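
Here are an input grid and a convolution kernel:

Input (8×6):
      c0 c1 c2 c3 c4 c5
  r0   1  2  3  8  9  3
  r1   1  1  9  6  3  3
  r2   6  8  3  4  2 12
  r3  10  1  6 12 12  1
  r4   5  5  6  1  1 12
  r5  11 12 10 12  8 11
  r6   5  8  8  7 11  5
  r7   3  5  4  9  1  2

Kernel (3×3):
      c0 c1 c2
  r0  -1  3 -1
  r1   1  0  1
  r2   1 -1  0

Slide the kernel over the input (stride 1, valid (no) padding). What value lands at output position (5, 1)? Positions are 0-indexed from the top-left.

22

The receptive field on the input at this output position is [12 10 12 / 8 8 7 / 5 4 9]. Elementwise product with the kernel and sum: 12·-1 + 10·3 + 12·-1 + 8·1 + 7·1 + 5·1 + 4·-1.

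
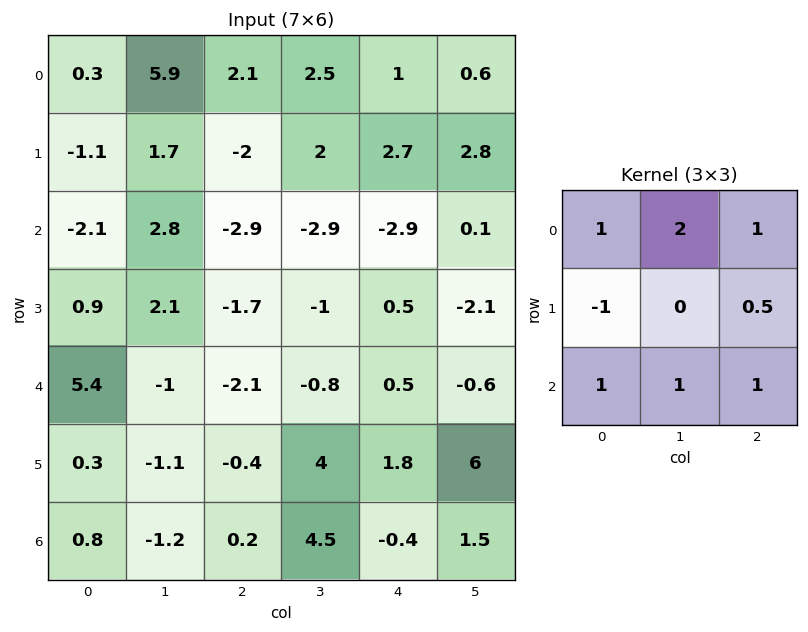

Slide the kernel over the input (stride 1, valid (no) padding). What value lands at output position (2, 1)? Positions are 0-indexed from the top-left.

The receptive field on the input at this output position is [2.8 -2.9 -2.9 / 2.1 -1.7 -1 / -1 -2.1 -0.8]. Elementwise product with the kernel and sum: 2.8·1 + -2.9·2 + -2.9·1 + 2.1·-1 + -1·0.5 + -1·1 + -2.1·1 + -0.8·1.

-12.4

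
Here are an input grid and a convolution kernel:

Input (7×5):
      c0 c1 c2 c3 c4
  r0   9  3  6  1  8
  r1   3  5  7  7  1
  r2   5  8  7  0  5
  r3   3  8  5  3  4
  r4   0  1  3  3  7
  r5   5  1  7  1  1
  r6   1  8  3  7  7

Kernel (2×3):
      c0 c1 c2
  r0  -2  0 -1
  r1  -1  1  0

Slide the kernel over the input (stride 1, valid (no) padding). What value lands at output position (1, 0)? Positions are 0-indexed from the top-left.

-10

The receptive field on the input at this output position is [3 5 7 / 5 8 7]. Elementwise product with the kernel and sum: 3·-2 + 7·-1 + 5·-1 + 8·1.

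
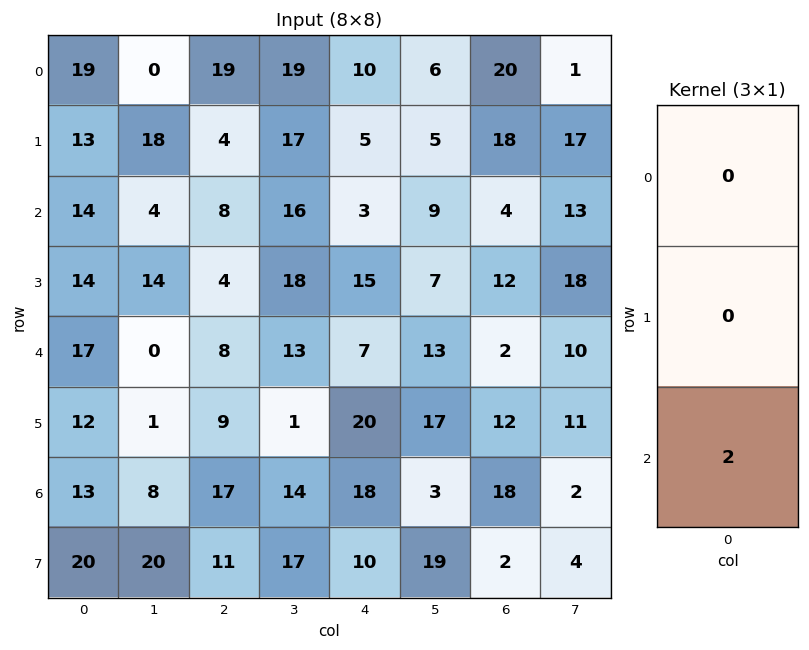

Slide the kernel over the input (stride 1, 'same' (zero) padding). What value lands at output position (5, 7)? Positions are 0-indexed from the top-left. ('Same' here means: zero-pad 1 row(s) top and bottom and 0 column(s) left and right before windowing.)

The receptive field on the zero-padded input at this output position is [10 / 11 / 2]. Elementwise product with the kernel and sum: 2·2.

4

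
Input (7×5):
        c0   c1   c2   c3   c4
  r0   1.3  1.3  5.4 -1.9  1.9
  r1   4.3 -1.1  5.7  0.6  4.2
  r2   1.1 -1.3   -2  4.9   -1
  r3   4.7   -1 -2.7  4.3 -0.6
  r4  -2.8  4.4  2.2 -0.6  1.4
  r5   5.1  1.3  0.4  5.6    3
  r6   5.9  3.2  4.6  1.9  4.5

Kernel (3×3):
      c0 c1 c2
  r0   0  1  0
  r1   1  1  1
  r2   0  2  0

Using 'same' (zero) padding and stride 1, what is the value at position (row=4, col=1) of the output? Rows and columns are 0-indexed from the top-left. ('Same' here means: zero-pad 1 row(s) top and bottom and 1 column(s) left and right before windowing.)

5.4

The receptive field on the zero-padded input at this output position is [4.7 -1 -2.7 / -2.8 4.4 2.2 / 5.1 1.3 0.4]. Elementwise product with the kernel and sum: -1·1 + -2.8·1 + 4.4·1 + 2.2·1 + 1.3·2.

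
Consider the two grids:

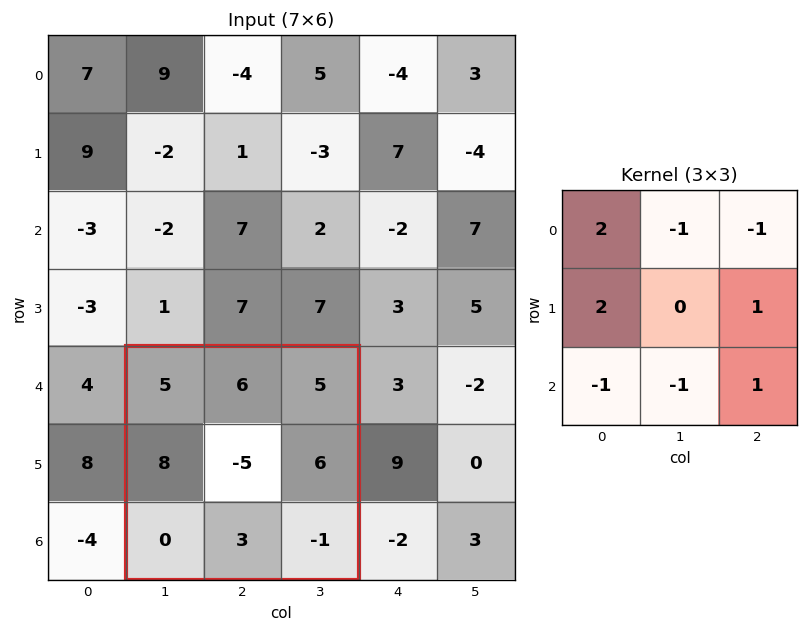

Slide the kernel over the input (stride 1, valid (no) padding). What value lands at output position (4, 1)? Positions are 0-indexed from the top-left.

The receptive field on the input at this output position is [5 6 5 / 8 -5 6 / 0 3 -1]. Elementwise product with the kernel and sum: 5·2 + 6·-1 + 5·-1 + 8·2 + 6·1 + 0·-1 + 3·-1 + -1·1.

17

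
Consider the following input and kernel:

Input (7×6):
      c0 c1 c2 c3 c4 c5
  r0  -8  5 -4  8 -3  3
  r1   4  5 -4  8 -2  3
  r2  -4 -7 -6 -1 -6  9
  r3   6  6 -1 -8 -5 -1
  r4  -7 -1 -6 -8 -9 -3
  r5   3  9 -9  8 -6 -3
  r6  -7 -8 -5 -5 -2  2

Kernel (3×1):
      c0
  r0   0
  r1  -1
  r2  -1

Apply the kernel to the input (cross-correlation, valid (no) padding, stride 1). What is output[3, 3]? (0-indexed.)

The receptive field on the input at this output position is [-8 / -8 / 8]. Elementwise product with the kernel and sum: -8·-1 + 8·-1.

0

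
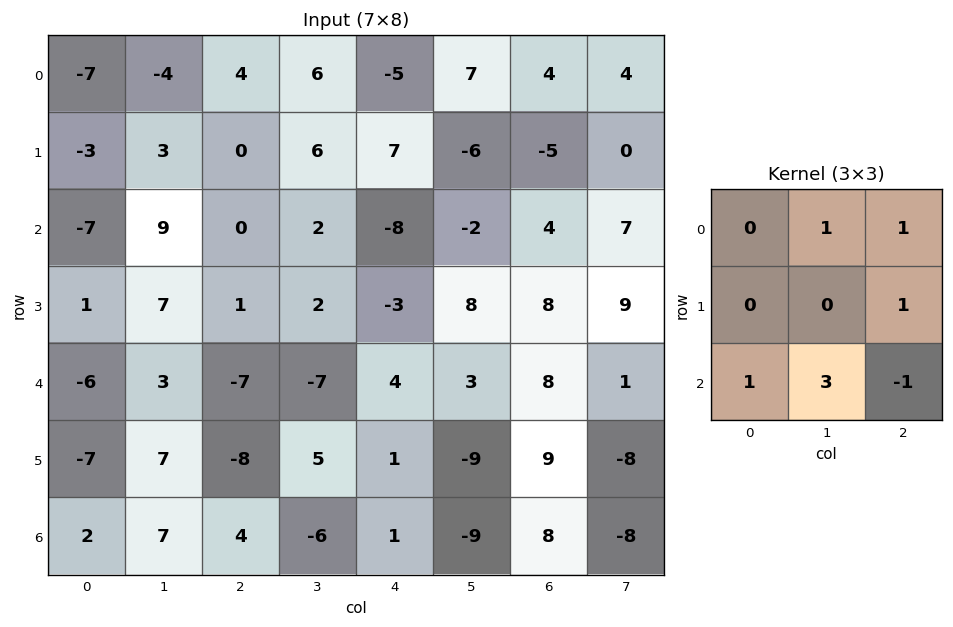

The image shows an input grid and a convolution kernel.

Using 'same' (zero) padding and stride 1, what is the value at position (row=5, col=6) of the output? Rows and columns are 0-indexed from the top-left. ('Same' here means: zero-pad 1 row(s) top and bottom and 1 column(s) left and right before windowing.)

24

The receptive field on the zero-padded input at this output position is [3 8 1 / -9 9 -8 / -9 8 -8]. Elementwise product with the kernel and sum: 8·1 + 1·1 + -8·1 + -9·1 + 8·3 + -8·-1.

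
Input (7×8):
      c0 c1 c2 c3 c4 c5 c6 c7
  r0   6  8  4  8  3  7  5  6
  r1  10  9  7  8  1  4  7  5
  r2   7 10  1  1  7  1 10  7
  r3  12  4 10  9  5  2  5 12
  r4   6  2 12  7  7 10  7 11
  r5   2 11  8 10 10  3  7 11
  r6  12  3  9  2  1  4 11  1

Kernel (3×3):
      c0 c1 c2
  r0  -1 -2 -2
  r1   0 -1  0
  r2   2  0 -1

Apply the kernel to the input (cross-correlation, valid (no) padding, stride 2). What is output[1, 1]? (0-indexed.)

The receptive field on the input at this output position is [1 1 7 / 10 9 5 / 12 7 7]. Elementwise product with the kernel and sum: 1·-1 + 1·-2 + 7·-2 + 9·-1 + 12·2 + 7·-1.

-9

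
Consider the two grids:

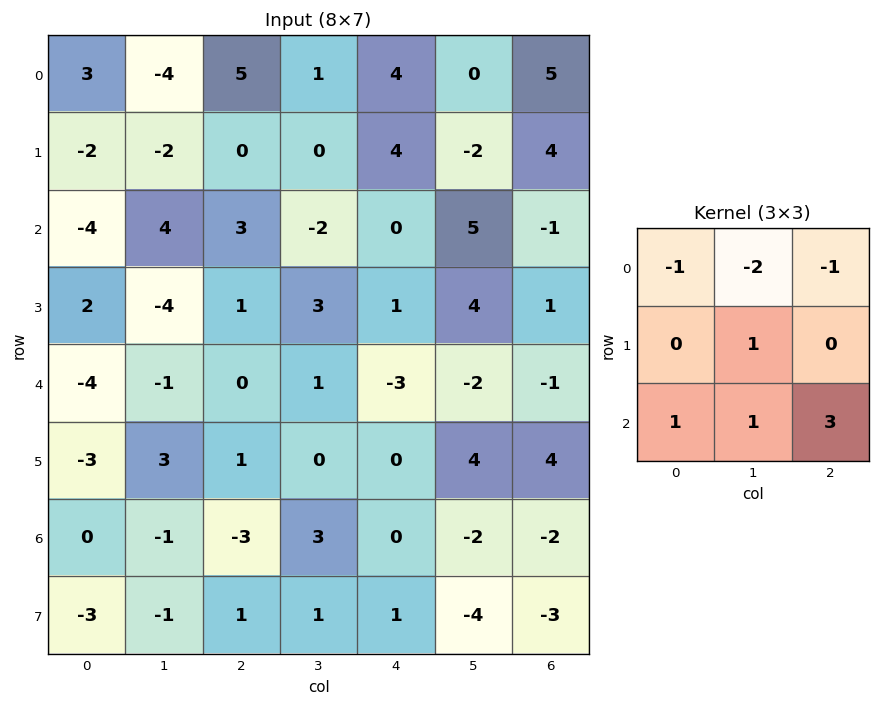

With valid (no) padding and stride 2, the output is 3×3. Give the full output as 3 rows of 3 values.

7 -10 -9
-16 -4 -13
-1 1 4

Output[0,0]: The receptive field on the input at this output position is [3 -4 5 / -2 -2 0 / -4 4 3]. Elementwise product with the kernel and sum: 3·-1 + -4·-2 + 5·-1 + -2·1 + -4·1 + 4·1 + 3·3.
Output[0,1]: The receptive field on the input at this output position is [5 1 4 / 0 0 4 / 3 -2 0]. Elementwise product with the kernel and sum: 5·-1 + 1·-2 + 4·-1 + 0·1 + 3·1 + -2·1 + 0·3.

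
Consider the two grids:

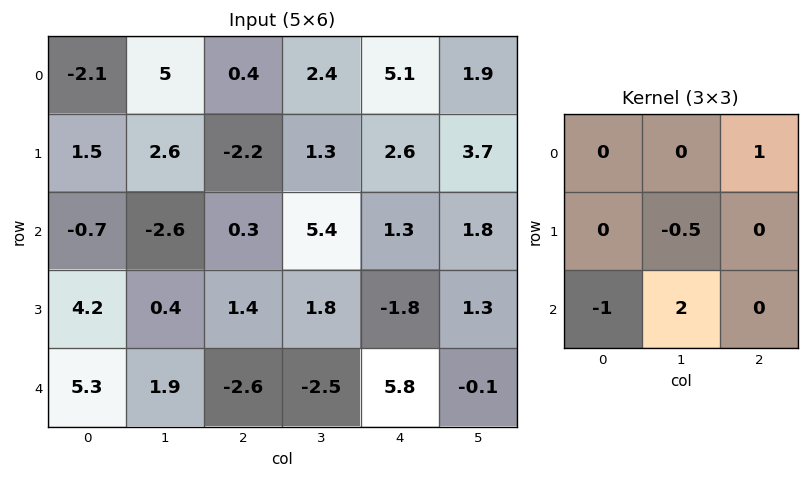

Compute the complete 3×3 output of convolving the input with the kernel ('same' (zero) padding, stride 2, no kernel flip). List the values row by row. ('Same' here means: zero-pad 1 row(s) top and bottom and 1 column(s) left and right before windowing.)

4.05 -7.2 1.35
11.35 3.55 -2.35
-2.25 3.1 -1.6

Output[0,0]: The receptive field on the zero-padded input at this output position is [0 0 0 / 0 -2.1 5 / 0 1.5 2.6]. Elementwise product with the kernel and sum: 0·1 + -2.1·-0.5 + 0·-1 + 1.5·2.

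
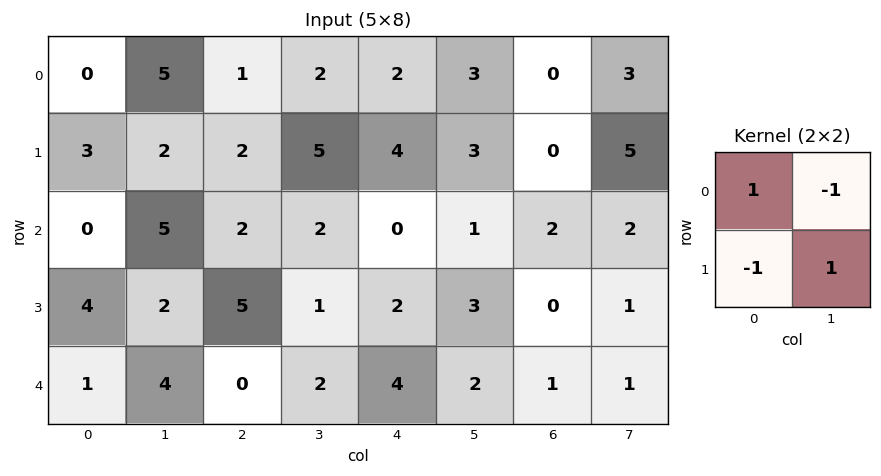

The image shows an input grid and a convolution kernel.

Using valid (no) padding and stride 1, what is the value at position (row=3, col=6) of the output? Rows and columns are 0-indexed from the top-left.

The receptive field on the input at this output position is [0 1 / 1 1]. Elementwise product with the kernel and sum: 0·1 + 1·-1 + 1·-1 + 1·1.

-1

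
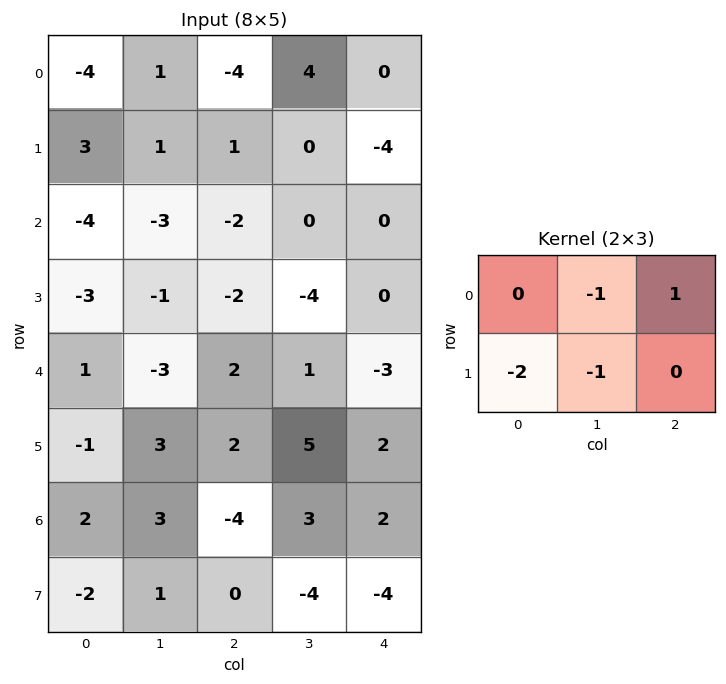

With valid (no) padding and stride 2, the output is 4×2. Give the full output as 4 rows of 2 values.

Output[0,0]: The receptive field on the input at this output position is [-4 1 -4 / 3 1 1]. Elementwise product with the kernel and sum: 1·-1 + -4·1 + 3·-2 + 1·-1.
Output[0,1]: The receptive field on the input at this output position is [-4 4 0 / 1 0 -4]. Elementwise product with the kernel and sum: 4·-1 + 0·1 + 1·-2 + 0·-1.

-12 -6
8 8
4 -13
-4 3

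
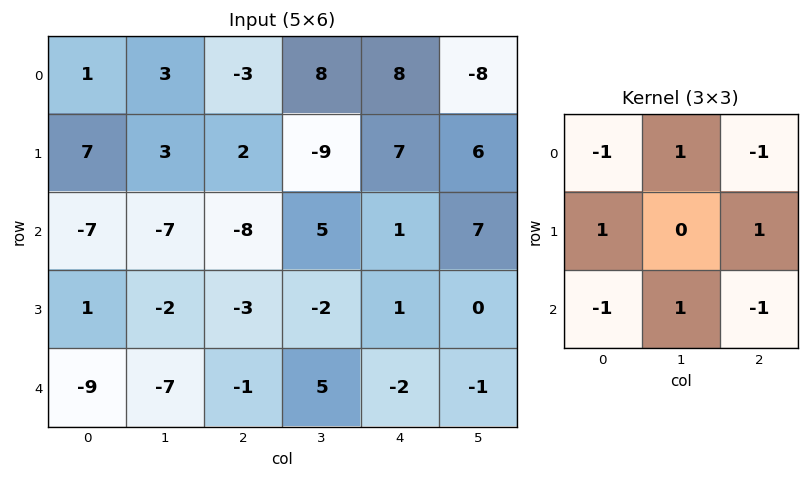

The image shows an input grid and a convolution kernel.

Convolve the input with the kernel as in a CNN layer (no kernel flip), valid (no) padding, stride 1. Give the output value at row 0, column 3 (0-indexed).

The receptive field on the input at this output position is [8 8 -8 / -9 7 6 / 5 1 7]. Elementwise product with the kernel and sum: 8·-1 + 8·1 + -8·-1 + -9·1 + 6·1 + 5·-1 + 1·1 + 7·-1.

-6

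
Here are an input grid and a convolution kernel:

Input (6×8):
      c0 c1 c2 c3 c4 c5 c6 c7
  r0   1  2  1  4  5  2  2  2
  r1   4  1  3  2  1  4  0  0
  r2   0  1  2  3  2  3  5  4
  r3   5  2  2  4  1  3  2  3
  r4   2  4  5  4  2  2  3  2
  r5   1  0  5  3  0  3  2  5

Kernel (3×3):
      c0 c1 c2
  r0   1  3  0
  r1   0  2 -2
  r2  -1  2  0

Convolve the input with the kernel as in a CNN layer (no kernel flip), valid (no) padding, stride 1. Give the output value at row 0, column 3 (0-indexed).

The receptive field on the input at this output position is [4 5 2 / 2 1 4 / 3 2 3]. Elementwise product with the kernel and sum: 4·1 + 5·3 + 1·2 + 4·-2 + 3·-1 + 2·2.

14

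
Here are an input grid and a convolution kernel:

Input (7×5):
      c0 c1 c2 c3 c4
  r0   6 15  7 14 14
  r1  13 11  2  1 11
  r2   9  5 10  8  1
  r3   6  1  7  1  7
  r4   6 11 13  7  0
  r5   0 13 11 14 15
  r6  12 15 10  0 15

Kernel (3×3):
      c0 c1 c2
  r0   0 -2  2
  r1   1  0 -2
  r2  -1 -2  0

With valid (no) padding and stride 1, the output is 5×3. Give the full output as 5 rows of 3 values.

-26 -2 -46
-37 -28 19
-26 -42 -48
-34 -50 -14
-60 -62 -43

Output[0,0]: The receptive field on the input at this output position is [6 15 7 / 13 11 2 / 9 5 10]. Elementwise product with the kernel and sum: 15·-2 + 7·2 + 13·1 + 2·-2 + 9·-1 + 5·-2.
Output[0,1]: The receptive field on the input at this output position is [15 7 14 / 11 2 1 / 5 10 8]. Elementwise product with the kernel and sum: 7·-2 + 14·2 + 11·1 + 1·-2 + 5·-1 + 10·-2.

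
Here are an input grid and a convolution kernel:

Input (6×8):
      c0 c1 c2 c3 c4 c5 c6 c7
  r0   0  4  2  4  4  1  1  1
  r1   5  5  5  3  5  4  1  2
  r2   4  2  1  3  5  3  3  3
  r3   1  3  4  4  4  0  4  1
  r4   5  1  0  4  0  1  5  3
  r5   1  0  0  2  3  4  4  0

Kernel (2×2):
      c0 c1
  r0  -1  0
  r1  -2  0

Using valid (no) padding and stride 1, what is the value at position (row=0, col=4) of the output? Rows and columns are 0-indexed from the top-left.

The receptive field on the input at this output position is [4 1 / 5 4]. Elementwise product with the kernel and sum: 4·-1 + 5·-2.

-14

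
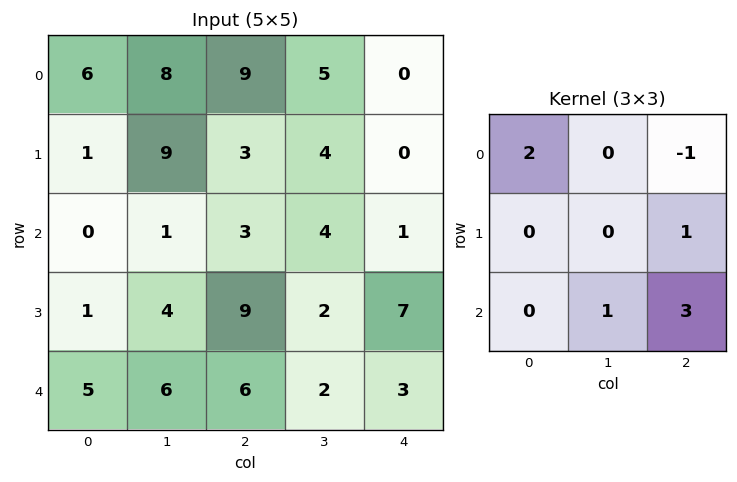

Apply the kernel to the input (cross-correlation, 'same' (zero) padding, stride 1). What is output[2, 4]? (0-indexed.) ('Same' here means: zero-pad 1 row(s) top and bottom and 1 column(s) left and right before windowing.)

15

The receptive field on the zero-padded input at this output position is [4 0 0 / 4 1 0 / 2 7 0]. Elementwise product with the kernel and sum: 4·2 + 0·-1 + 0·1 + 7·1 + 0·3.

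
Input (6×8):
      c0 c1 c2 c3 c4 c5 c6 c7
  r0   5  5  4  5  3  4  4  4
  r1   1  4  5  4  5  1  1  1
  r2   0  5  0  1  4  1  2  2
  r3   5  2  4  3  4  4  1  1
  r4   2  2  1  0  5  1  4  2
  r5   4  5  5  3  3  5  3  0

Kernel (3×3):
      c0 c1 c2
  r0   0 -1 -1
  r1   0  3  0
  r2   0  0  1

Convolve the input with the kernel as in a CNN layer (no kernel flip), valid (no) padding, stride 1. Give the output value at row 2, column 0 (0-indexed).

The receptive field on the input at this output position is [0 5 0 / 5 2 4 / 2 2 1]. Elementwise product with the kernel and sum: 5·-1 + 0·-1 + 2·3 + 1·1.

2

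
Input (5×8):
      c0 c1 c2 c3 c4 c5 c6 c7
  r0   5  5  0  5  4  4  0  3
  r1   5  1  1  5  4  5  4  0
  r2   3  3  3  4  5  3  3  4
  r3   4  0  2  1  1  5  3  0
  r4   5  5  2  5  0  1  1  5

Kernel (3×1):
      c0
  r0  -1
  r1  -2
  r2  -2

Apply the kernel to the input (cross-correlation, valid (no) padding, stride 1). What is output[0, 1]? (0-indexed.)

The receptive field on the input at this output position is [5 / 1 / 3]. Elementwise product with the kernel and sum: 5·-1 + 1·-2 + 3·-2.

-13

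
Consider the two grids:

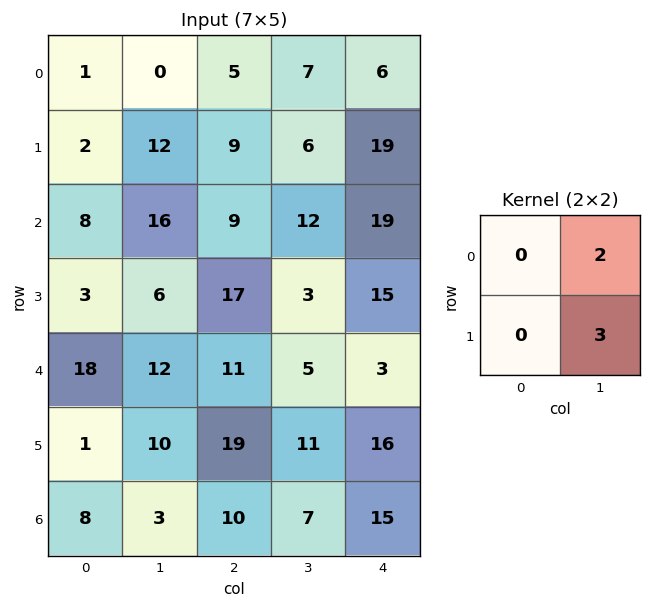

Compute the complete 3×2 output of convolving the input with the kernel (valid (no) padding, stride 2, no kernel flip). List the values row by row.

36 32
50 33
54 43

Output[0,0]: The receptive field on the input at this output position is [1 0 / 2 12]. Elementwise product with the kernel and sum: 0·2 + 12·3.
Output[0,1]: The receptive field on the input at this output position is [5 7 / 9 6]. Elementwise product with the kernel and sum: 7·2 + 6·3.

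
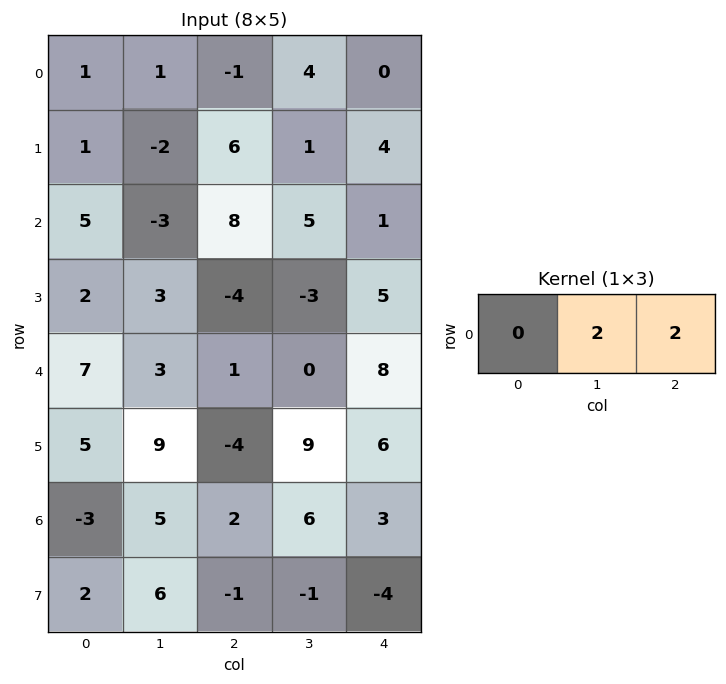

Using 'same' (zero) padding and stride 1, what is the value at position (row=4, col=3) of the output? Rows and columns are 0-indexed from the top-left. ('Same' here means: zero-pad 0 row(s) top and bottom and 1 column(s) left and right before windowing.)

16

The receptive field on the zero-padded input at this output position is [1 0 8]. Elementwise product with the kernel and sum: 0·2 + 8·2.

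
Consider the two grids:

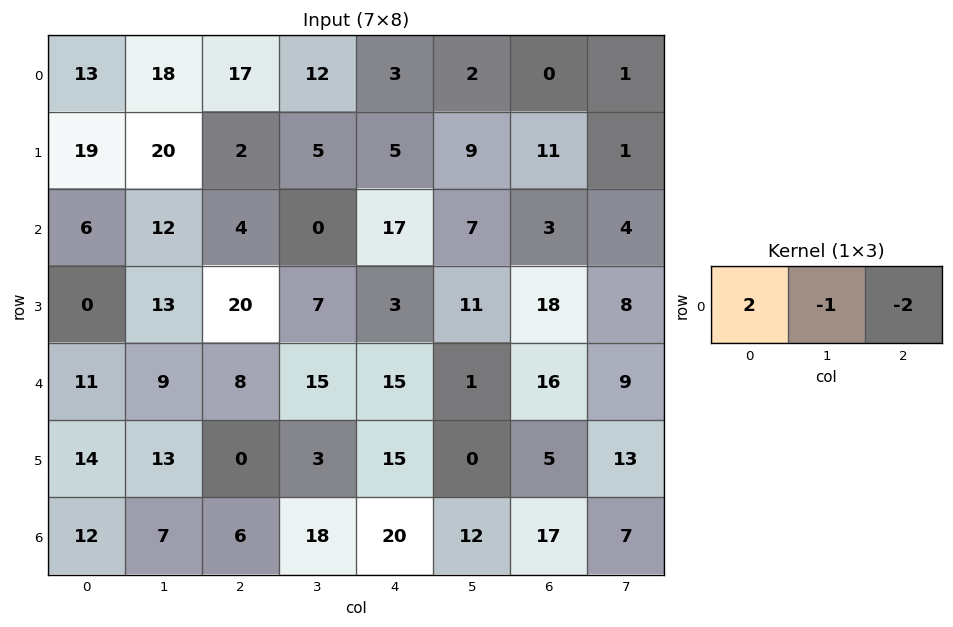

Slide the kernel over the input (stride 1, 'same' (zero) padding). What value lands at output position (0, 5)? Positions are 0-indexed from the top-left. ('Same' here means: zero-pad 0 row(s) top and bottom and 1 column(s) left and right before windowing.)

4

The receptive field on the zero-padded input at this output position is [3 2 0]. Elementwise product with the kernel and sum: 3·2 + 2·-1 + 0·-2.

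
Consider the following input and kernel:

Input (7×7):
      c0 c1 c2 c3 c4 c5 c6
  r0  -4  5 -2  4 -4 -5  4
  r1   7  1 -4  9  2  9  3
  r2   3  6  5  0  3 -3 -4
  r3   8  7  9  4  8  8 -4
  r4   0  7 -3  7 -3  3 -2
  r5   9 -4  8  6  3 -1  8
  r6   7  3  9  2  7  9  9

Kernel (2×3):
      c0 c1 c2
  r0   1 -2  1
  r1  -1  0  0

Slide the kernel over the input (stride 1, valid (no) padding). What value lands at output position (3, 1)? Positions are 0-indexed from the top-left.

-14

The receptive field on the input at this output position is [7 9 4 / 7 -3 7]. Elementwise product with the kernel and sum: 7·1 + 9·-2 + 4·1 + 7·-1.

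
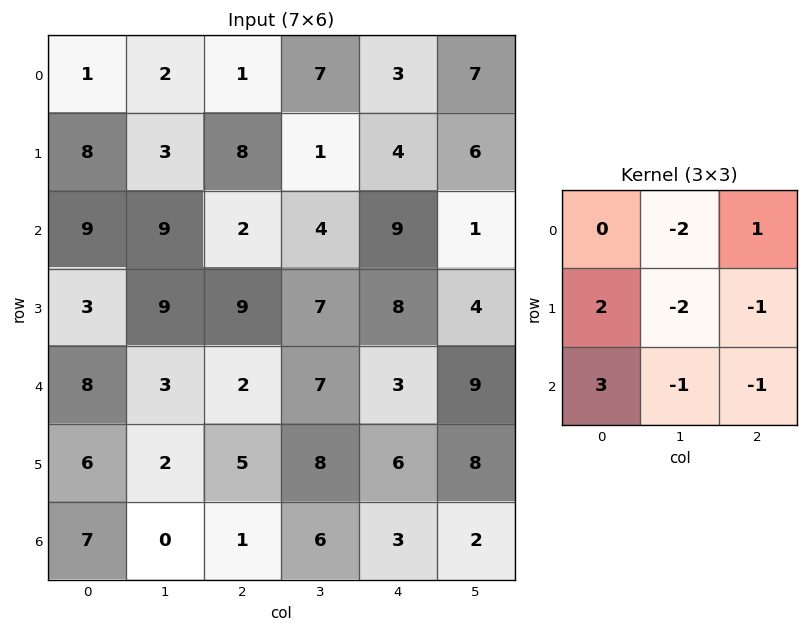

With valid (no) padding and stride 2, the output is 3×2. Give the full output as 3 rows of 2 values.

Output[0,0]: The receptive field on the input at this output position is [1 2 1 / 8 3 8 / 9 9 2]. Elementwise product with the kernel and sum: 2·-2 + 1·1 + 8·2 + 3·-2 + 8·-1 + 9·3 + 9·-1 + 2·-1.
Output[0,1]: The receptive field on the input at this output position is [1 7 3 / 8 1 4 / 2 4 9]. Elementwise product with the kernel and sum: 7·-2 + 3·1 + 8·2 + 1·-2 + 4·-1 + 2·3 + 4·-1 + 9·-1.

15 -8
-18 -7
19 -29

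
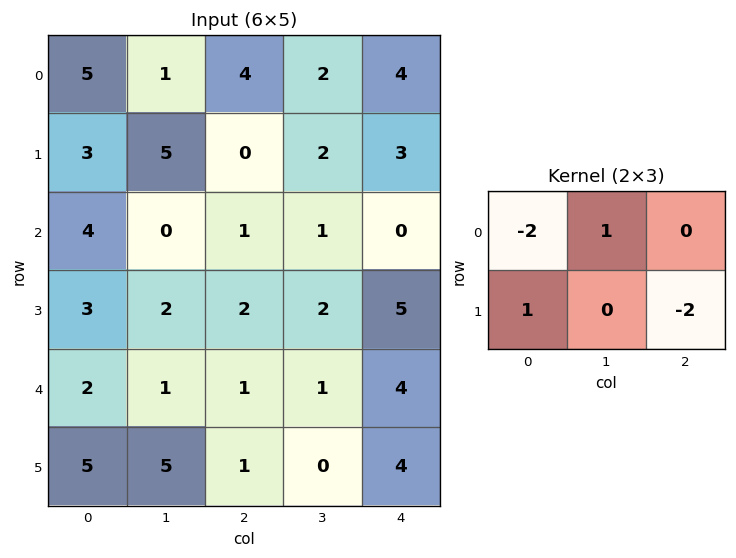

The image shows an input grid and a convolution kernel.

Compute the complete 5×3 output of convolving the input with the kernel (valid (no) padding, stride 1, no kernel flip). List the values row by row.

-6 3 -12
1 -12 3
-9 -1 -9
-4 -3 -9
0 4 -8

Output[0,0]: The receptive field on the input at this output position is [5 1 4 / 3 5 0]. Elementwise product with the kernel and sum: 5·-2 + 1·1 + 3·1 + 0·-2.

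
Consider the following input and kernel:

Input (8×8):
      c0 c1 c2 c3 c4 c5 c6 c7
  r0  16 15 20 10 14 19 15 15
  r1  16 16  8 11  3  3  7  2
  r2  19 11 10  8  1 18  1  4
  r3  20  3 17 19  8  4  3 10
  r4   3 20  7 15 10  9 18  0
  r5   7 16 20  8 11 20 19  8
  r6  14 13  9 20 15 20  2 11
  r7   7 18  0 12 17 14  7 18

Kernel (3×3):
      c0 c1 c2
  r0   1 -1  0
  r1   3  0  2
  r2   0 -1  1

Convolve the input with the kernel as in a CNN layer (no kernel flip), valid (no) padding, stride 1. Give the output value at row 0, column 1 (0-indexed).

63

The receptive field on the input at this output position is [15 20 10 / 16 8 11 / 11 10 8]. Elementwise product with the kernel and sum: 15·1 + 20·-1 + 16·3 + 11·2 + 10·-1 + 8·1.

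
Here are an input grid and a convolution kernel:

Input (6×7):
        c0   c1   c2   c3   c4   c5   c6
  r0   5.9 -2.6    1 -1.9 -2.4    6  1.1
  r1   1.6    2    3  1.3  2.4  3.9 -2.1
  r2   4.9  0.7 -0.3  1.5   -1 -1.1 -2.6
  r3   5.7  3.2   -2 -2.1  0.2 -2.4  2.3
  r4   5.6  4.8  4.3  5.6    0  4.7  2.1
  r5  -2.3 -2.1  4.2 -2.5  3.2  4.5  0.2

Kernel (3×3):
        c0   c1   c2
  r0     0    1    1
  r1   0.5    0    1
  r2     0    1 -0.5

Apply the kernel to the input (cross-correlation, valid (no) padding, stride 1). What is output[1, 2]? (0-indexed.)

The receptive field on the input at this output position is [3 1.3 2.4 / -0.3 1.5 -1 / -2 -2.1 0.2]. Elementwise product with the kernel and sum: 1.3·1 + 2.4·1 + -0.3·0.5 + -1·1 + -2.1·1 + 0.2·-0.5.

0.35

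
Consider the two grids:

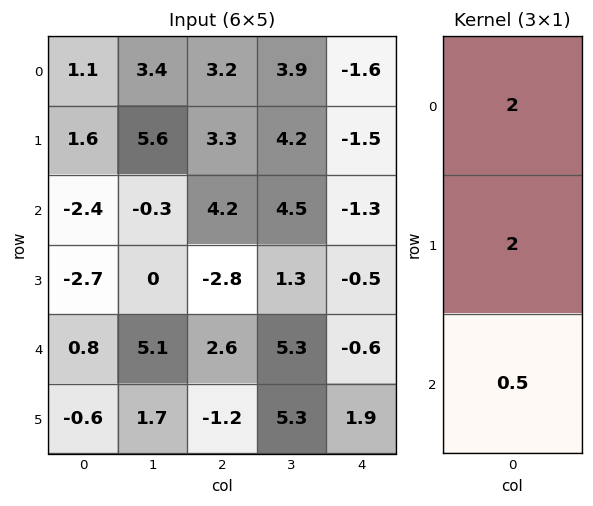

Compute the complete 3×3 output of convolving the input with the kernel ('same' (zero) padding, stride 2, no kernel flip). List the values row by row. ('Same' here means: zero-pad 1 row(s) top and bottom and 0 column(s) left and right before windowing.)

Output[0,0]: The receptive field on the zero-padded input at this output position is [0 / 1.1 / 1.6]. Elementwise product with the kernel and sum: 0·2 + 1.1·2 + 1.6·0.5.
Output[0,1]: The receptive field on the zero-padded input at this output position is [0 / 3.2 / 3.3]. Elementwise product with the kernel and sum: 0·2 + 3.2·2 + 3.3·0.5.

3 8.05 -3.95
-2.95 13.6 -5.85
-4.1 -1 -1.25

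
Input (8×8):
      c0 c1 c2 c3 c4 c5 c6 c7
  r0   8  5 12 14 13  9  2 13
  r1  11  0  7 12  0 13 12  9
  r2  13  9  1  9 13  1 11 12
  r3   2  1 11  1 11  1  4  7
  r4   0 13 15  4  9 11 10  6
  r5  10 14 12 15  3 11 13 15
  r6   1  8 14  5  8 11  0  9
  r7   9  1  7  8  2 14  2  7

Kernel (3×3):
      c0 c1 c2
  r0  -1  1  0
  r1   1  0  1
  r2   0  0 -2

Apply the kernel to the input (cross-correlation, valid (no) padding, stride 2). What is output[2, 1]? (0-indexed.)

-12

The receptive field on the input at this output position is [15 4 9 / 12 15 3 / 14 5 8]. Elementwise product with the kernel and sum: 15·-1 + 4·1 + 12·1 + 3·1 + 8·-2.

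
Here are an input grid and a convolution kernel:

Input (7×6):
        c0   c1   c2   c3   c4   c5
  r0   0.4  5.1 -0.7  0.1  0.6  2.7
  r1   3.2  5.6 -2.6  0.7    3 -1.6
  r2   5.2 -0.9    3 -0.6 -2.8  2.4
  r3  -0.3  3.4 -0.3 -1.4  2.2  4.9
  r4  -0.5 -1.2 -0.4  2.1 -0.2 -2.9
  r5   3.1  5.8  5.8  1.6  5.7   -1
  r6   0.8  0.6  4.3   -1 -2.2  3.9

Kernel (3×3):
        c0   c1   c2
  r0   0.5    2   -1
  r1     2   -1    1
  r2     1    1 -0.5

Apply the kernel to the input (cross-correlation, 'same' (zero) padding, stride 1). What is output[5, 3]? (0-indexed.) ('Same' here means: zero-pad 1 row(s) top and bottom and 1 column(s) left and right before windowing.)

The receptive field on the zero-padded input at this output position is [-0.4 2.1 -0.2 / 5.8 1.6 5.7 / 4.3 -1 -2.2]. Elementwise product with the kernel and sum: -0.4·0.5 + 2.1·2 + -0.2·-1 + 5.8·2 + 1.6·-1 + 5.7·1 + 4.3·1 + -1·1 + -2.2·-0.5.

24.3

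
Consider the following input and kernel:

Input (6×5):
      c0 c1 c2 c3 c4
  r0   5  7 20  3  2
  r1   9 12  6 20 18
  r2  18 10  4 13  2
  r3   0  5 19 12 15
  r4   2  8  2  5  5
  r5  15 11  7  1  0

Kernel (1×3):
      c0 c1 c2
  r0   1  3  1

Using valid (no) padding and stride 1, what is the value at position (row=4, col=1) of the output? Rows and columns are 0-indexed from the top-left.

19

The receptive field on the input at this output position is [8 2 5]. Elementwise product with the kernel and sum: 8·1 + 2·3 + 5·1.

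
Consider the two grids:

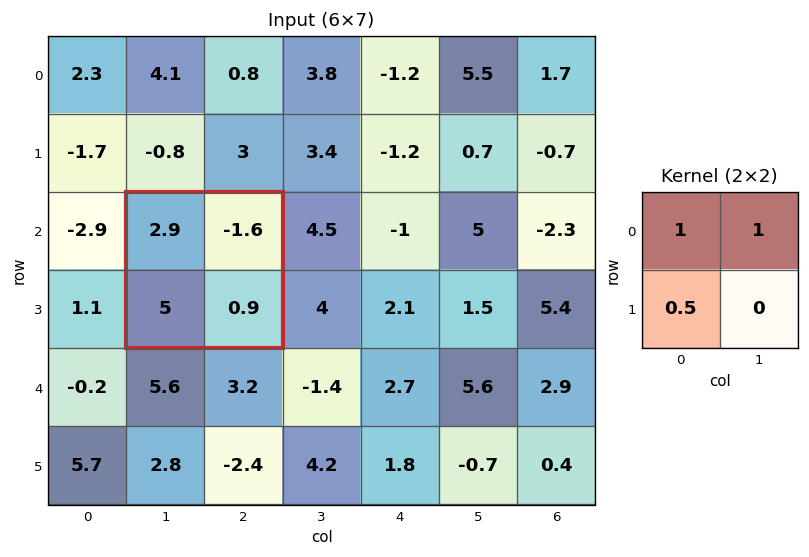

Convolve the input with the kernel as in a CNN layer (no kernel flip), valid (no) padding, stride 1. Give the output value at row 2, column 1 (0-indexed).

3.8

The receptive field on the input at this output position is [2.9 -1.6 / 5 0.9]. Elementwise product with the kernel and sum: 2.9·1 + -1.6·1 + 5·0.5.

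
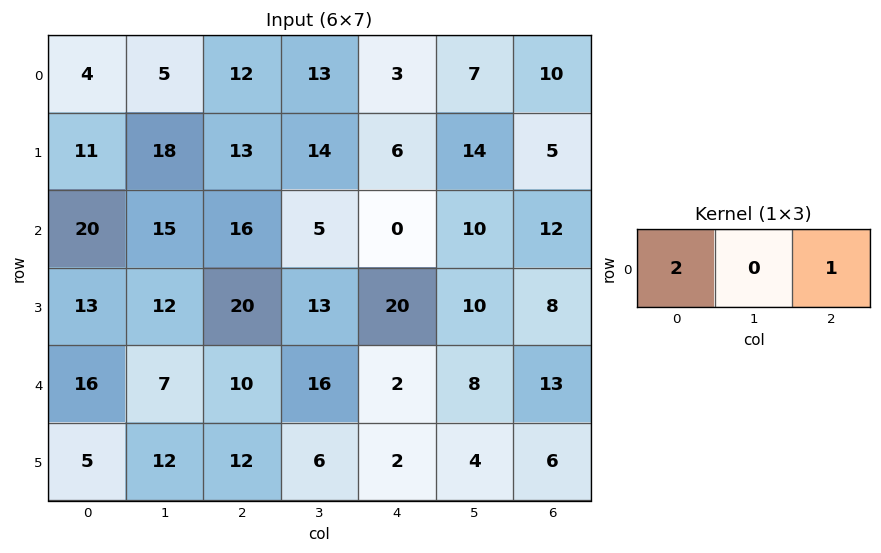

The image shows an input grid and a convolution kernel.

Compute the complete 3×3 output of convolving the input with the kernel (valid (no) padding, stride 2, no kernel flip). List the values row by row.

20 27 16
56 32 12
42 22 17

Output[0,0]: The receptive field on the input at this output position is [4 5 12]. Elementwise product with the kernel and sum: 4·2 + 12·1.
Output[0,1]: The receptive field on the input at this output position is [12 13 3]. Elementwise product with the kernel and sum: 12·2 + 3·1.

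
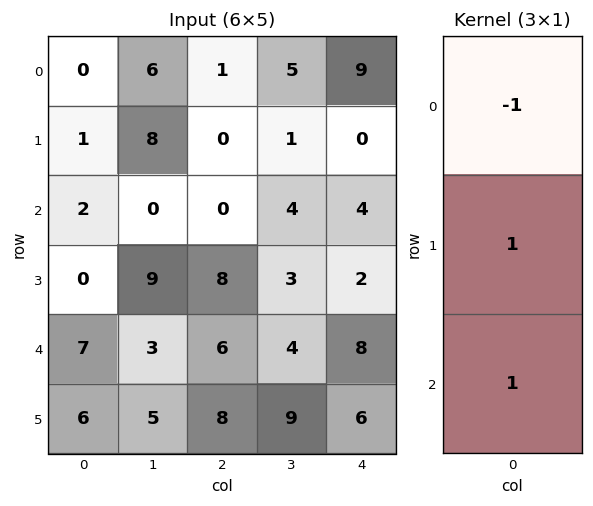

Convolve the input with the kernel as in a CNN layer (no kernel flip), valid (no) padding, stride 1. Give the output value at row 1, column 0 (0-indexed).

1

The receptive field on the input at this output position is [1 / 2 / 0]. Elementwise product with the kernel and sum: 1·-1 + 2·1 + 0·1.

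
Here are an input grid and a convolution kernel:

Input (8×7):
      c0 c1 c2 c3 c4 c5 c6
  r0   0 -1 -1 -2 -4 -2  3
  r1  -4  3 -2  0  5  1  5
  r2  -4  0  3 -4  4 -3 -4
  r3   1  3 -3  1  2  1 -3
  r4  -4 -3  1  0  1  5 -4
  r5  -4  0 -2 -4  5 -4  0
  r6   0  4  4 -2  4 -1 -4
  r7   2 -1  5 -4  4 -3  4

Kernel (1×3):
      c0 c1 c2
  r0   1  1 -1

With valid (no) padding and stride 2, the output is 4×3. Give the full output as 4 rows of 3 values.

0 1 -9
-7 -5 5
-8 0 10
0 -2 7

Output[0,0]: The receptive field on the input at this output position is [0 -1 -1]. Elementwise product with the kernel and sum: 0·1 + -1·1 + -1·-1.
Output[0,1]: The receptive field on the input at this output position is [-1 -2 -4]. Elementwise product with the kernel and sum: -1·1 + -2·1 + -4·-1.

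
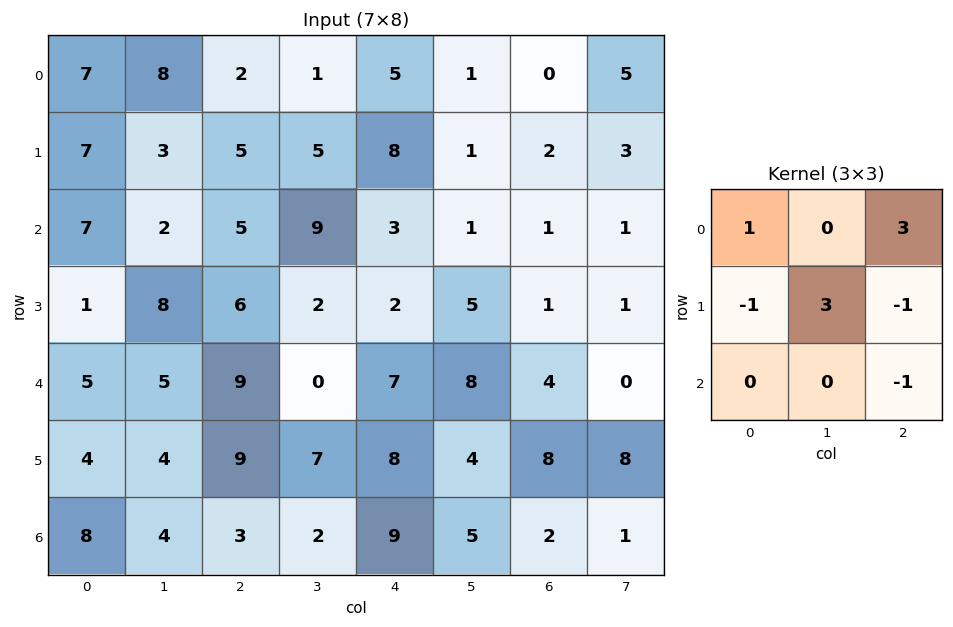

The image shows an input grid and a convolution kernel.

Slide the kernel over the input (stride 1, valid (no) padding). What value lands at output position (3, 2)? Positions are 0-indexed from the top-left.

The receptive field on the input at this output position is [6 2 2 / 9 0 7 / 9 7 8]. Elementwise product with the kernel and sum: 6·1 + 2·3 + 9·-1 + 0·3 + 7·-1 + 8·-1.

-12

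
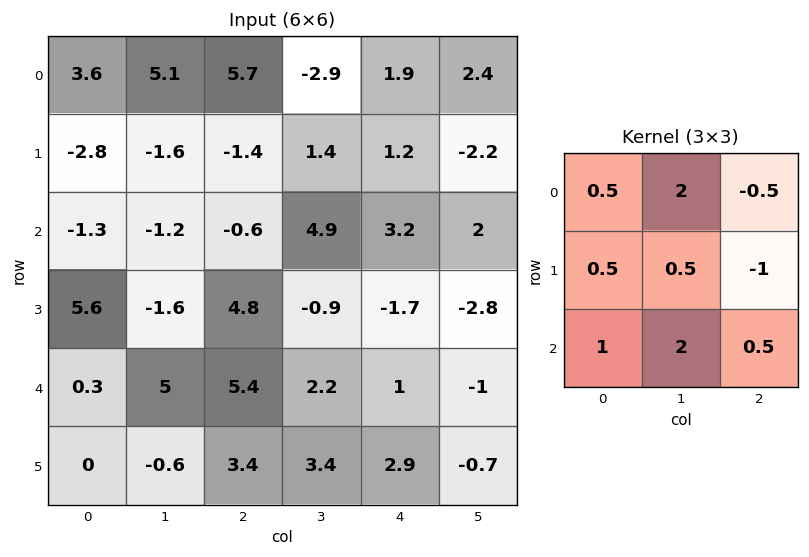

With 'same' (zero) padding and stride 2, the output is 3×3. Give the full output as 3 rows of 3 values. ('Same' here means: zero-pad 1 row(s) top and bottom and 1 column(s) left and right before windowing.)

-9.7 4.6 -0.2
6.15 -2.55 0.55
6.85 20.15 9

Output[0,0]: The receptive field on the zero-padded input at this output position is [0 0 0 / 0 3.6 5.1 / 0 -2.8 -1.6]. Elementwise product with the kernel and sum: 0·0.5 + 0·2 + 0·-0.5 + 0·0.5 + 3.6·0.5 + 5.1·-1 + 0·1 + -2.8·2 + -1.6·0.5.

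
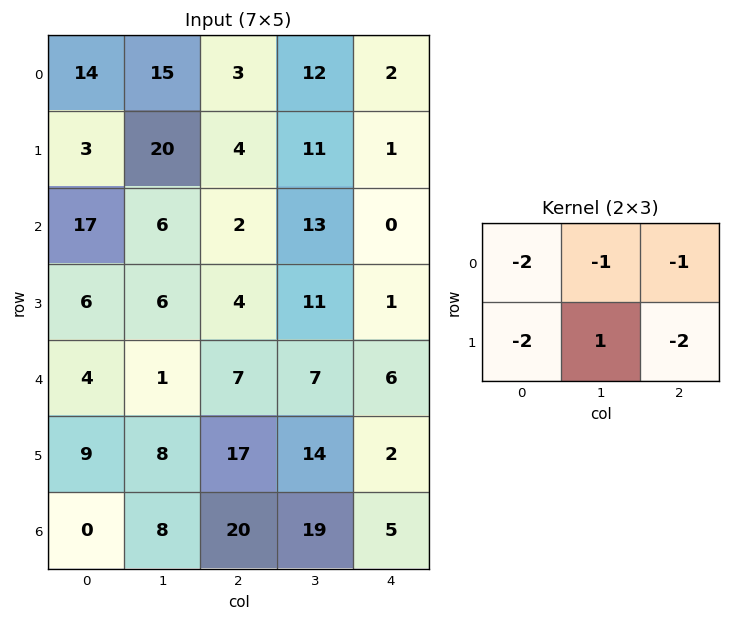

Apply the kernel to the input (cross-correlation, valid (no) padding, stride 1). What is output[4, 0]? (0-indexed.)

-60

The receptive field on the input at this output position is [4 1 7 / 9 8 17]. Elementwise product with the kernel and sum: 4·-2 + 1·-1 + 7·-1 + 9·-2 + 8·1 + 17·-2.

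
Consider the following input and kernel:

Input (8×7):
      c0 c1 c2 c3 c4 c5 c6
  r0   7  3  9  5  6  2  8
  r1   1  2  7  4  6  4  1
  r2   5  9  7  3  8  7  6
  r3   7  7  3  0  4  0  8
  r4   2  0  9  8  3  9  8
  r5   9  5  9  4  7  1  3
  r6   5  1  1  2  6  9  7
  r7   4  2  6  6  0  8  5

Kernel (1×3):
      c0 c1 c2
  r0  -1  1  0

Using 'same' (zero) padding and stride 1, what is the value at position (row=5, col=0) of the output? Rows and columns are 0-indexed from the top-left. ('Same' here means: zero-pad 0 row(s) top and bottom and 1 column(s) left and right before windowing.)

9

The receptive field on the zero-padded input at this output position is [0 9 5]. Elementwise product with the kernel and sum: 0·-1 + 9·1.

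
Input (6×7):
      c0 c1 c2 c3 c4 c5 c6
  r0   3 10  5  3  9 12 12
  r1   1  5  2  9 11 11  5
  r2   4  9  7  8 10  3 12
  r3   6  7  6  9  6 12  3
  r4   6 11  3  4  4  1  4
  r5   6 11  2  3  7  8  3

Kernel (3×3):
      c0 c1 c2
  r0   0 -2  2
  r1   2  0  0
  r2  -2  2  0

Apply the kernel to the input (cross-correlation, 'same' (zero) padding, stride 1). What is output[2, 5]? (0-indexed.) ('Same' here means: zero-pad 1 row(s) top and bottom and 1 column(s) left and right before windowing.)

The receptive field on the zero-padded input at this output position is [11 11 5 / 10 3 12 / 6 12 3]. Elementwise product with the kernel and sum: 11·-2 + 5·2 + 10·2 + 6·-2 + 12·2.

20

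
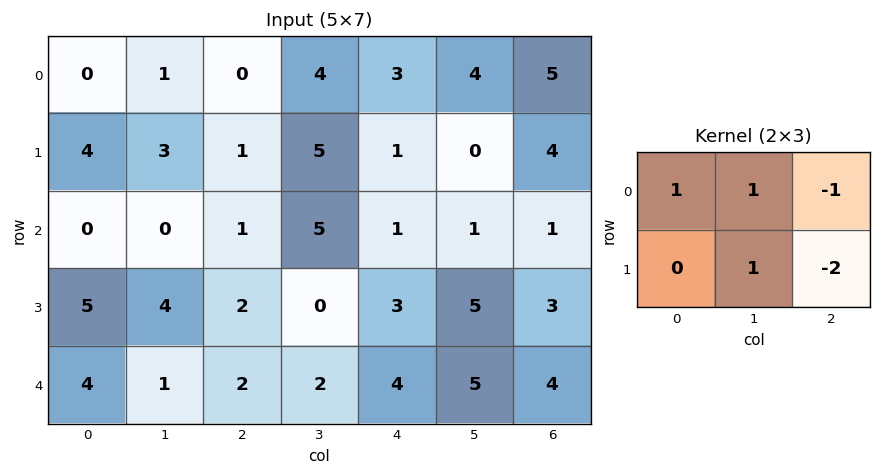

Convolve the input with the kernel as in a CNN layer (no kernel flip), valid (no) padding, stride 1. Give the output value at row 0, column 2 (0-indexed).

4

The receptive field on the input at this output position is [0 4 3 / 1 5 1]. Elementwise product with the kernel and sum: 0·1 + 4·1 + 3·-1 + 5·1 + 1·-2.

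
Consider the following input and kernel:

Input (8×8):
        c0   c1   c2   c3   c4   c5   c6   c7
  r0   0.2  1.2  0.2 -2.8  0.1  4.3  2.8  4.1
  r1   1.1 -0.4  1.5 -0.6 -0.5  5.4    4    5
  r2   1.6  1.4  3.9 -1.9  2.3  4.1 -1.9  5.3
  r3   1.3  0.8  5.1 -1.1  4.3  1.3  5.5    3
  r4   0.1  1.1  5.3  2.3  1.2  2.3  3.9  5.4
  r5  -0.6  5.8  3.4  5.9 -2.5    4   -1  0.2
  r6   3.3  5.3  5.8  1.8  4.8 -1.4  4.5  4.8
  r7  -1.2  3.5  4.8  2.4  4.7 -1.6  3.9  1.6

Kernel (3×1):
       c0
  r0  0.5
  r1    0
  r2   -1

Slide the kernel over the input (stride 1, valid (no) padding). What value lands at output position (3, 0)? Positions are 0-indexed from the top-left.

1.25

The receptive field on the input at this output position is [1.3 / 0.1 / -0.6]. Elementwise product with the kernel and sum: 1.3·0.5 + -0.6·-1.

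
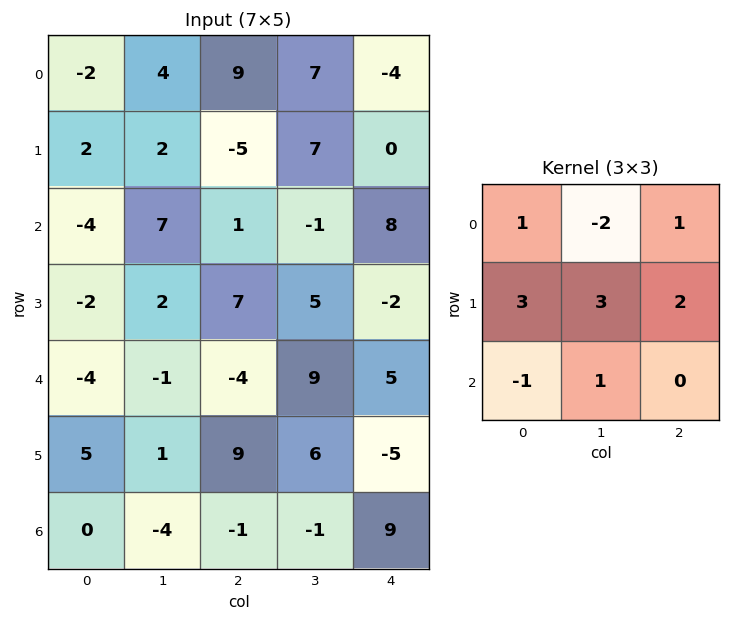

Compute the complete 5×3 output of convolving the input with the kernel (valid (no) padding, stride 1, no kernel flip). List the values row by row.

Output[0,0]: The receptive field on the input at this output position is [-2 4 9 / 2 2 -5 / -4 7 1]. Elementwise product with the kernel and sum: -2·1 + 4·-2 + 9·1 + 2·3 + 2·3 + -5·2 + -4·-1 + 7·1.
Output[0,1]: The receptive field on the input at this output position is [4 9 7 / 2 -5 7 / 7 1 -1]. Elementwise product with the kernel and sum: 4·1 + 9·-2 + 7·1 + 2·3 + -5·3 + 7·2 + 7·-1 + 1·1.

12 -8 -5
8 46 -5
0 38 56
-26 4 17
26 61 18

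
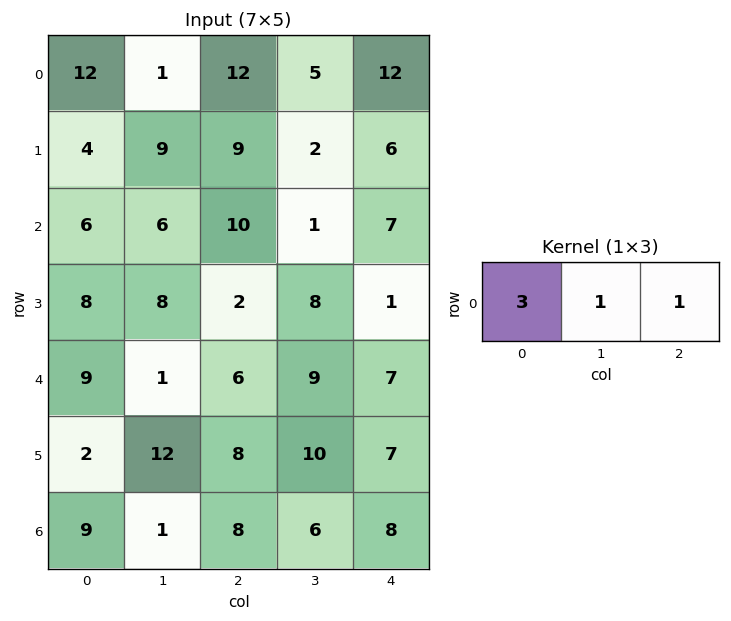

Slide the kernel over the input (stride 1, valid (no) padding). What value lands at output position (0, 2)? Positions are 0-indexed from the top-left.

The receptive field on the input at this output position is [12 5 12]. Elementwise product with the kernel and sum: 12·3 + 5·1 + 12·1.

53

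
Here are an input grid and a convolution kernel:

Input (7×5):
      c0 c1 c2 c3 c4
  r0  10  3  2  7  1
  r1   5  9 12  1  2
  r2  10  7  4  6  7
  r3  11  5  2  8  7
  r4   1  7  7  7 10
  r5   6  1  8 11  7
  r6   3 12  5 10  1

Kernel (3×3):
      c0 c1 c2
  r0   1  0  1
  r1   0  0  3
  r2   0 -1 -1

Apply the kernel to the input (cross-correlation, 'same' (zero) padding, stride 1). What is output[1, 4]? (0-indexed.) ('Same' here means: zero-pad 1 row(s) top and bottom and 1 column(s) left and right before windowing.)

0

The receptive field on the zero-padded input at this output position is [7 1 0 / 1 2 0 / 6 7 0]. Elementwise product with the kernel and sum: 7·1 + 0·1 + 0·3 + 7·-1 + 0·-1.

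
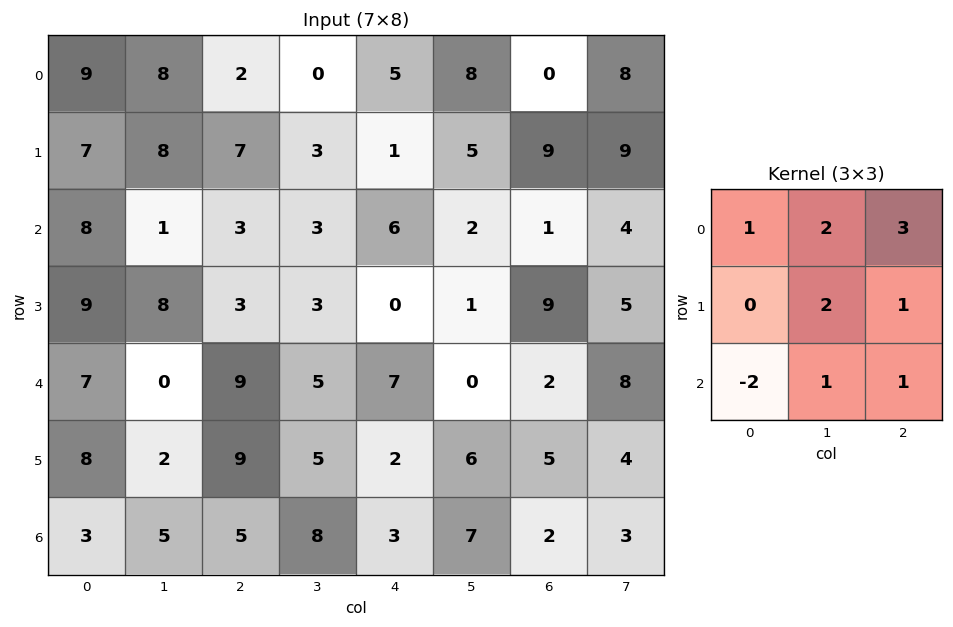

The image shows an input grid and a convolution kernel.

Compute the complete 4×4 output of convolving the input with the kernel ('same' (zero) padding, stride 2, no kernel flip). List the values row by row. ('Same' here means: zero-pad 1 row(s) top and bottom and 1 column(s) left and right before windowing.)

41 -2 18 16
72 30 29 68
66 56 18 43
33 53 40 35

Output[0,0]: The receptive field on the zero-padded input at this output position is [0 0 0 / 0 9 8 / 0 7 8]. Elementwise product with the kernel and sum: 0·1 + 0·2 + 0·3 + 9·2 + 8·1 + 0·-2 + 7·1 + 8·1.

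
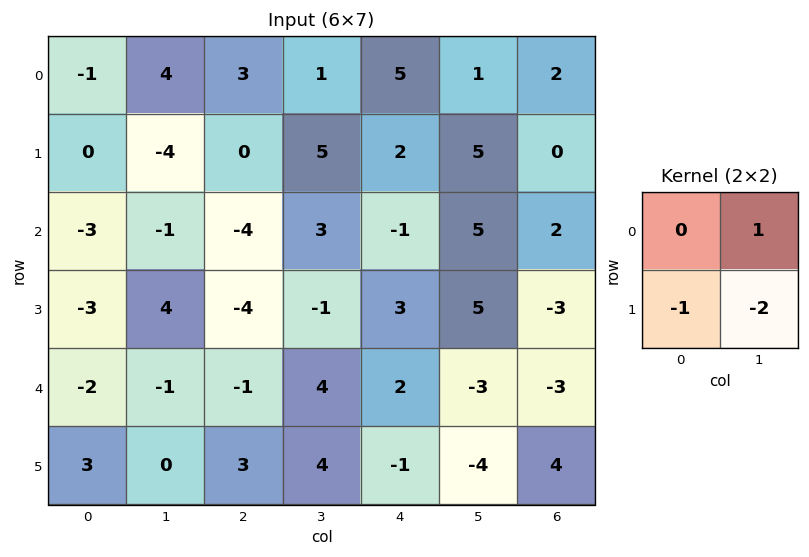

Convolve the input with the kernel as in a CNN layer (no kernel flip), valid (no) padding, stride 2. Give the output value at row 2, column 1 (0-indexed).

-7

The receptive field on the input at this output position is [-1 4 / 3 4]. Elementwise product with the kernel and sum: 4·1 + 3·-1 + 4·-2.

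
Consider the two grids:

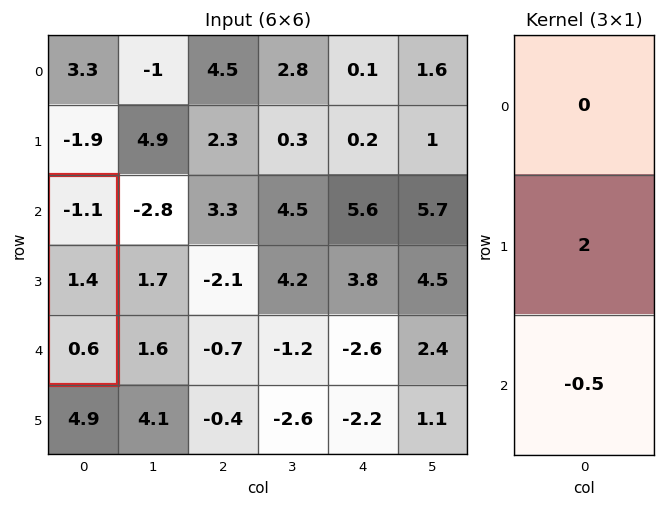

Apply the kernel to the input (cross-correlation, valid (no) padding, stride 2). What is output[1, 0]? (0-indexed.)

2.5

The receptive field on the input at this output position is [-1.1 / 1.4 / 0.6]. Elementwise product with the kernel and sum: 1.4·2 + 0.6·-0.5.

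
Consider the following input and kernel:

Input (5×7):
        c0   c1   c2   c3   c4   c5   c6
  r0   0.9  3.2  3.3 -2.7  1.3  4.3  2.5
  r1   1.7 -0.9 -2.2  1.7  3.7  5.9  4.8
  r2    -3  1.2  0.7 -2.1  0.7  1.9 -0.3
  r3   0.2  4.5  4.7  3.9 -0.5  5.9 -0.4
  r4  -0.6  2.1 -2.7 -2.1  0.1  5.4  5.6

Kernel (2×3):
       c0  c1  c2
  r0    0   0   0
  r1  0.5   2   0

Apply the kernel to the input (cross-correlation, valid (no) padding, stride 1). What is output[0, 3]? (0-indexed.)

The receptive field on the input at this output position is [-2.7 1.3 4.3 / 1.7 3.7 5.9]. Elementwise product with the kernel and sum: 1.7·0.5 + 3.7·2.

8.25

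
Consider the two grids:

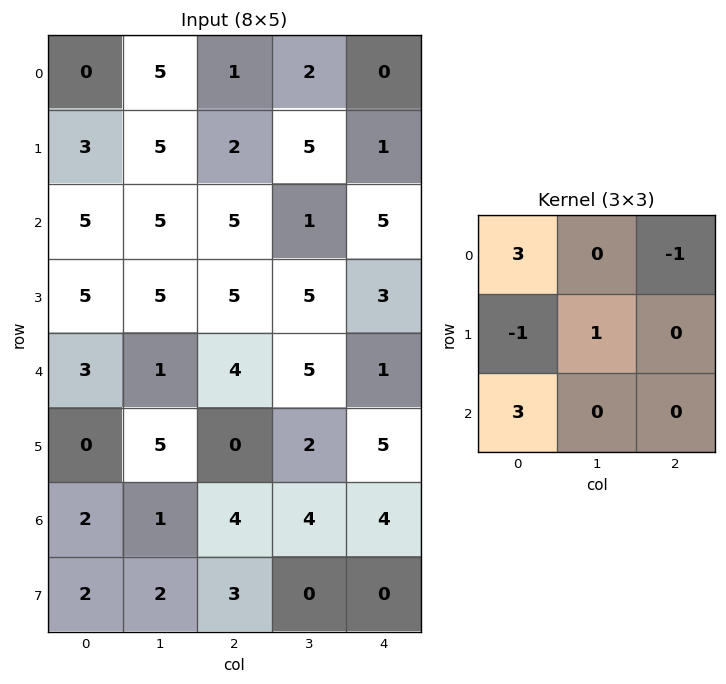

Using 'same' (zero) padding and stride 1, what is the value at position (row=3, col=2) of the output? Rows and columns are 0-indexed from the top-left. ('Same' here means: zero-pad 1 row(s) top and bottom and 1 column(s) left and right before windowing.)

The receptive field on the zero-padded input at this output position is [5 5 1 / 5 5 5 / 1 4 5]. Elementwise product with the kernel and sum: 5·3 + 1·-1 + 5·-1 + 5·1 + 1·3.

17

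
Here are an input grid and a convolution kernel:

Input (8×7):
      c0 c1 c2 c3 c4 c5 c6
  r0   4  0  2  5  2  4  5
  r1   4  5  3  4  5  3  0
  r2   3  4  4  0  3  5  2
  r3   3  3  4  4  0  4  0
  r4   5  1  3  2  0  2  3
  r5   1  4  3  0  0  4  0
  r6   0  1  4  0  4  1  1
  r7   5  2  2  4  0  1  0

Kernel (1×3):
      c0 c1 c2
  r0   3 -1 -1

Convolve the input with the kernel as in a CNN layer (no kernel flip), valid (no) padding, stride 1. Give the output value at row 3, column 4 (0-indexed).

-4

The receptive field on the input at this output position is [0 4 0]. Elementwise product with the kernel and sum: 0·3 + 4·-1 + 0·-1.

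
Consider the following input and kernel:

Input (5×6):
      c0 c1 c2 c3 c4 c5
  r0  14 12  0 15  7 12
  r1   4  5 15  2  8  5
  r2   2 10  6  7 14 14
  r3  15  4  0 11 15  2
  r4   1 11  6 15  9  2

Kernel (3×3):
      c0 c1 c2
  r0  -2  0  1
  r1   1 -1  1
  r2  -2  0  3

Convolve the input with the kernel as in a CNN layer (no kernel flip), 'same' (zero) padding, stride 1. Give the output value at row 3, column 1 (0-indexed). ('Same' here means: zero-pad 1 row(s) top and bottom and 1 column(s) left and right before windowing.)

29

The receptive field on the zero-padded input at this output position is [2 10 6 / 15 4 0 / 1 11 6]. Elementwise product with the kernel and sum: 2·-2 + 6·1 + 15·1 + 4·-1 + 0·1 + 1·-2 + 6·3.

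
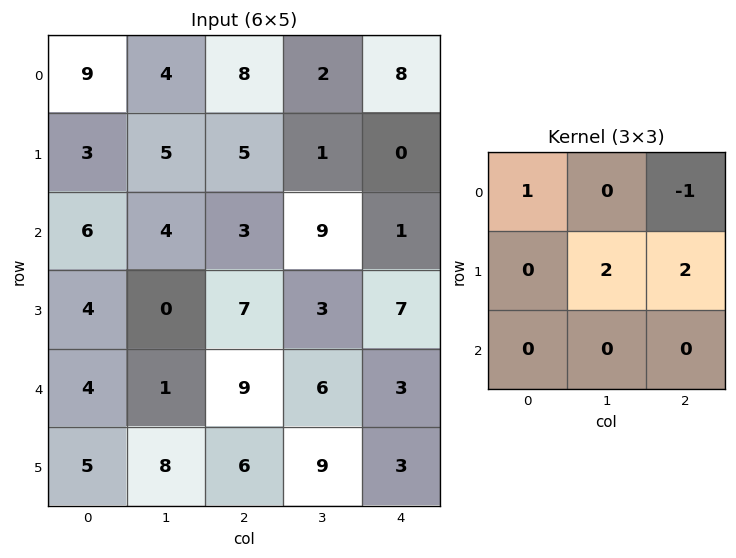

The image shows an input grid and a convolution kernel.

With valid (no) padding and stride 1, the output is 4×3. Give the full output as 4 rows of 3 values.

21 14 2
12 28 25
17 15 22
17 27 18

Output[0,0]: The receptive field on the input at this output position is [9 4 8 / 3 5 5 / 6 4 3]. Elementwise product with the kernel and sum: 9·1 + 8·-1 + 5·2 + 5·2.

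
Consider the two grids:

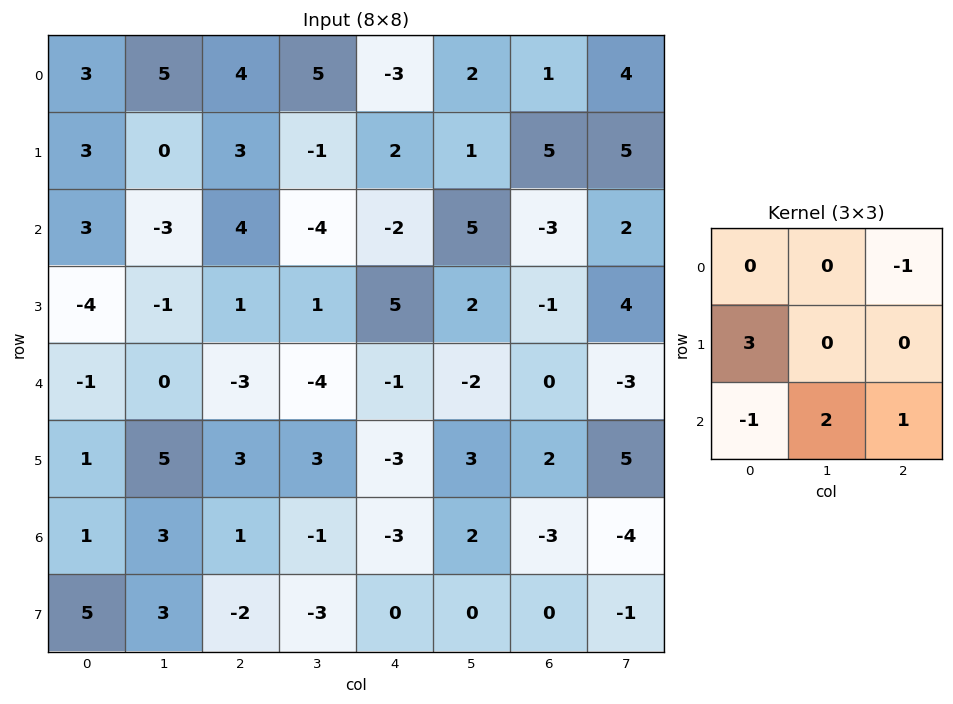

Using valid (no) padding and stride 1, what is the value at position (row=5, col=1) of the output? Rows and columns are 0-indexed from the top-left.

The receptive field on the input at this output position is [5 3 3 / 3 1 -1 / 3 -2 -3]. Elementwise product with the kernel and sum: 3·-1 + 3·3 + 3·-1 + -2·2 + -3·1.

-4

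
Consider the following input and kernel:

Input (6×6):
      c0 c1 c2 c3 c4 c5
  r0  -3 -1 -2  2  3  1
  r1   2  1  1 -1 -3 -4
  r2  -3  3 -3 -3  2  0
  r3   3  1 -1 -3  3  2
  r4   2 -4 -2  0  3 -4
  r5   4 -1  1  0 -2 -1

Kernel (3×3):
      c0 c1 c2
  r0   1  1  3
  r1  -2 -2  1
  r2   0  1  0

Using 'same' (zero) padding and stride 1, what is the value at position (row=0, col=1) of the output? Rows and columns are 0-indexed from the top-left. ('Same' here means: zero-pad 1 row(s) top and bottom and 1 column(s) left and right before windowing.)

7

The receptive field on the zero-padded input at this output position is [0 0 0 / -3 -1 -2 / 2 1 1]. Elementwise product with the kernel and sum: 0·1 + 0·1 + 0·3 + -3·-2 + -1·-2 + -2·1 + 1·1.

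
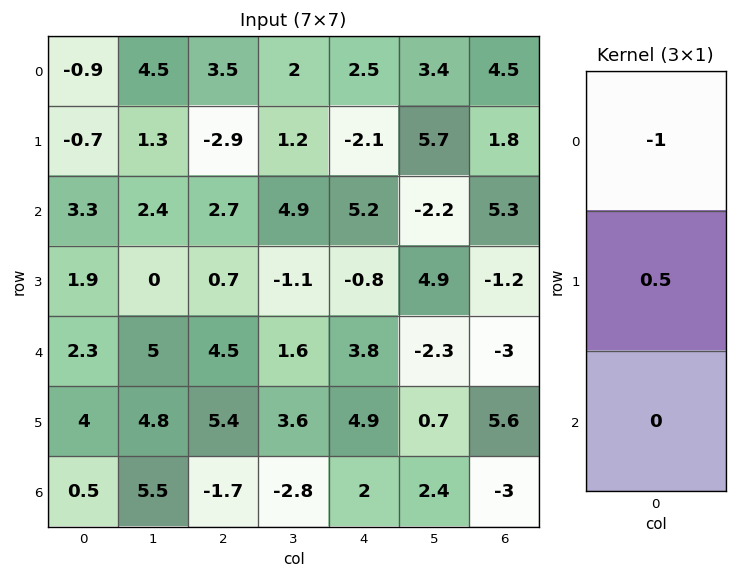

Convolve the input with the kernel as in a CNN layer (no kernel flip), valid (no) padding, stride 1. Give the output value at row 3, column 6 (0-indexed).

-0.3

The receptive field on the input at this output position is [-1.2 / -3 / 5.6]. Elementwise product with the kernel and sum: -1.2·-1 + -3·0.5.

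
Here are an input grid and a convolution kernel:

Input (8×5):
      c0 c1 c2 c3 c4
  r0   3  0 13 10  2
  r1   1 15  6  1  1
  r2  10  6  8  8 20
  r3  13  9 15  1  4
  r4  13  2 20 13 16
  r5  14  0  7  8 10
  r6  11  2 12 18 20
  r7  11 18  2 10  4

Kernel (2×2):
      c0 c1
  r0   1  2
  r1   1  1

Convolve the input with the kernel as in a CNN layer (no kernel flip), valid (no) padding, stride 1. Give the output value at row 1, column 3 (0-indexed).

The receptive field on the input at this output position is [1 1 / 8 20]. Elementwise product with the kernel and sum: 1·1 + 1·2 + 8·1 + 20·1.

31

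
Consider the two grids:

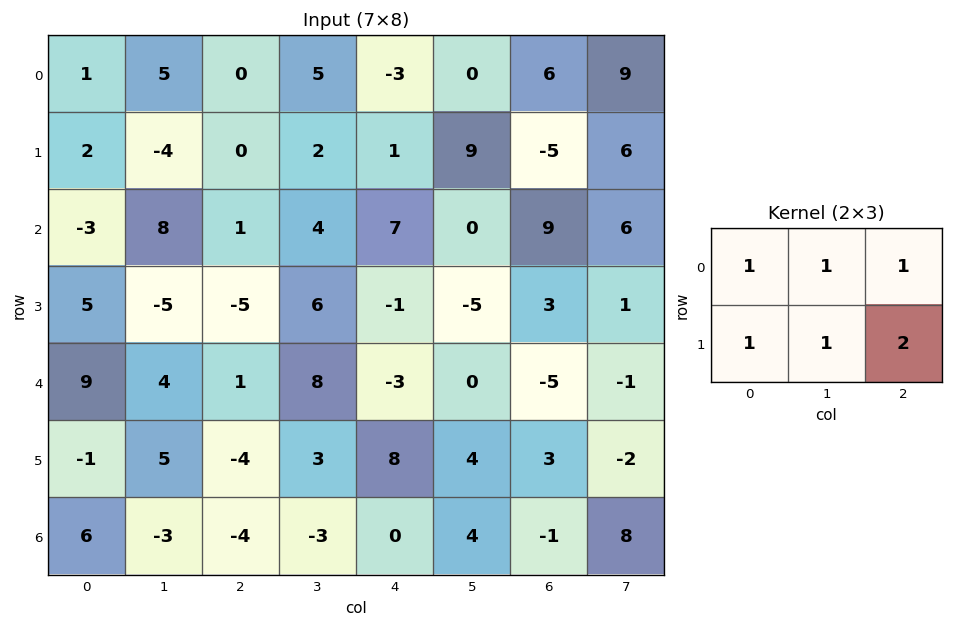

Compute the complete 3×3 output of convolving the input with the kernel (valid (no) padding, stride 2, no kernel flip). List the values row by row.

Output[0,0]: The receptive field on the input at this output position is [1 5 0 / 2 -4 0]. Elementwise product with the kernel and sum: 1·1 + 5·1 + 0·1 + 2·1 + -4·1 + 0·2.

4 6 3
-4 11 16
10 21 10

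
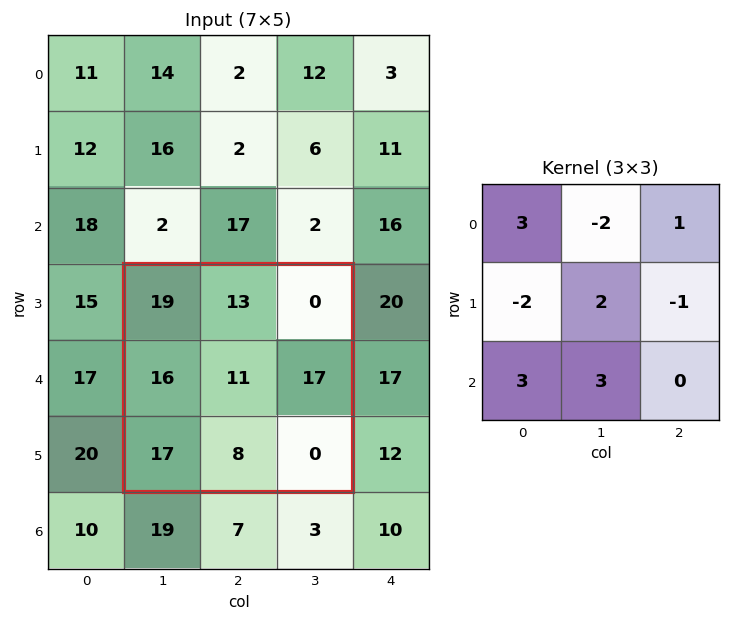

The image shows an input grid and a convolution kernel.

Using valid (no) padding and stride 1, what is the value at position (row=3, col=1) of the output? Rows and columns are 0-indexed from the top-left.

The receptive field on the input at this output position is [19 13 0 / 16 11 17 / 17 8 0]. Elementwise product with the kernel and sum: 19·3 + 13·-2 + 0·1 + 16·-2 + 11·2 + 17·-1 + 17·3 + 8·3.

79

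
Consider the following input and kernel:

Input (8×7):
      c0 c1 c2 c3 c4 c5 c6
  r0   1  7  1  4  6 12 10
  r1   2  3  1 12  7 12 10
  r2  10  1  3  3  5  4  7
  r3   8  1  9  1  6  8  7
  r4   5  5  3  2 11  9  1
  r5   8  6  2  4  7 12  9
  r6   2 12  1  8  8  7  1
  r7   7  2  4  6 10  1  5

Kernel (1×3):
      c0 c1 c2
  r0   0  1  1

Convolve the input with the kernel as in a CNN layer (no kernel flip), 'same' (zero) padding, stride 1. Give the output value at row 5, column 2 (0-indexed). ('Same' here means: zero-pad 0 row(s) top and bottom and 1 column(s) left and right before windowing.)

6

The receptive field on the zero-padded input at this output position is [6 2 4]. Elementwise product with the kernel and sum: 2·1 + 4·1.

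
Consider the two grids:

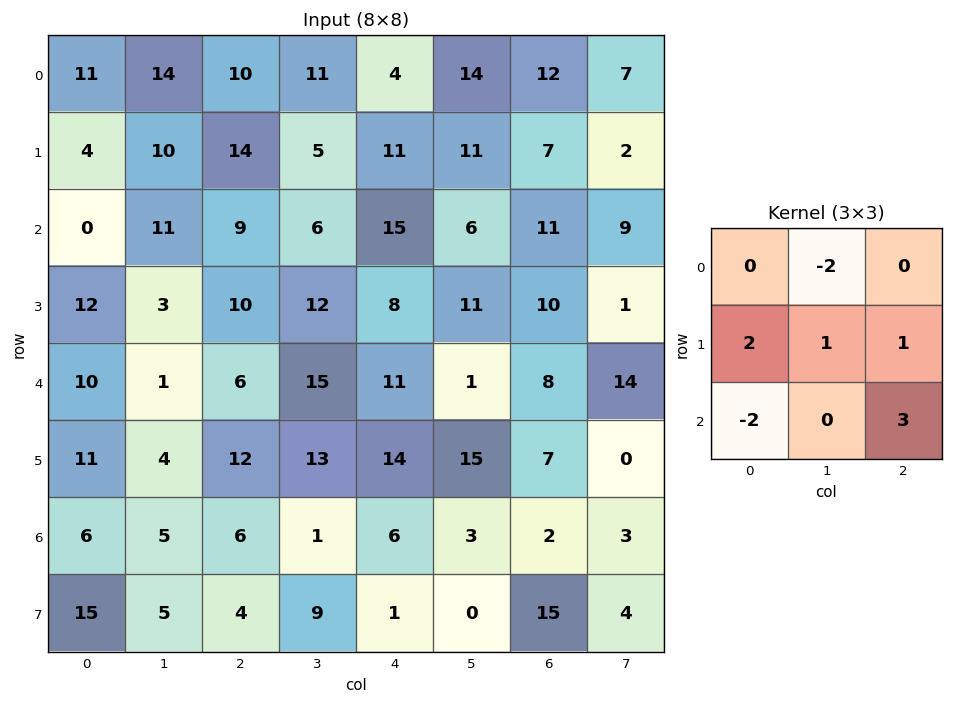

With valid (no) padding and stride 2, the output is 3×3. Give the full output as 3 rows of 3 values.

Output[0,0]: The receptive field on the input at this output position is [11 14 10 / 4 10 14 / 0 11 9]. Elementwise product with the kernel and sum: 14·-2 + 4·2 + 10·1 + 14·1 + 0·-2 + 9·3.

31 49 15
13 49 27
42 27 42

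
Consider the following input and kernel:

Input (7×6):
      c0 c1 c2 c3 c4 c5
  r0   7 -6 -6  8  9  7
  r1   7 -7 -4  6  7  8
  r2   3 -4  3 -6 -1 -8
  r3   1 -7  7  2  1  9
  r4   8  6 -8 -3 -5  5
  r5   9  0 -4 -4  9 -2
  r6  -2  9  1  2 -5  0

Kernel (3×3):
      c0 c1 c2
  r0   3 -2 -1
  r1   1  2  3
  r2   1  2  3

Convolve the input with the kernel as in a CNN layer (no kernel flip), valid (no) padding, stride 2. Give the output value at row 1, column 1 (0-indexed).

The receptive field on the input at this output position is [3 -6 -1 / 7 2 1 / -8 -3 -5]. Elementwise product with the kernel and sum: 3·3 + -6·-2 + -1·-1 + 7·1 + 2·2 + 1·3 + -8·1 + -3·2 + -5·3.

7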